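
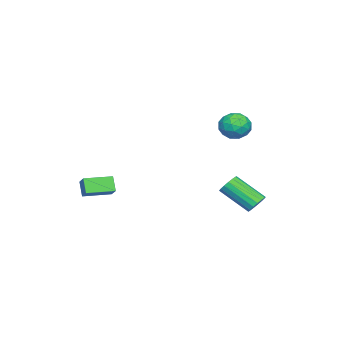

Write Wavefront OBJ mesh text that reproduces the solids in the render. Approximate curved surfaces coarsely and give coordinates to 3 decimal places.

v -4.007 3.155 0.887
v -3.109 3.25 1.314
v -3.611 1.67 0.386
v -2.713 1.765 0.813
v -3.531 1.691 1.382
v -3.775 2.609 1.691
v -2.945 2.311 0.009
v -3.189 3.229 0.318
v -2.452 2.729 0.771
v -2.814 2.346 1.619
v -3.906 2.574 0.081
v -4.268 2.191 0.929
v -3.593 3.333 1.145
v -3.127 1.587 0.555
v -3.608 1.544 0.89
v -3.08 1.6 1.14
v -3.984 2.956 1.367
v -3.456 3.012 1.617
v -3.704 2.096 1.657
v -3.264 1.908 0.083
v -2.736 1.964 0.333
v -3.64 3.32 0.56
v -3.112 3.376 0.81
v -3.016 2.824 0.043
v -2.679 3.082 1.076
v -2.446 2.21 0.781
v -2.582 2.53 0.309
v -2.726 3.07 0.491
v -2.892 2.857 1.575
v -2.659 1.985 1.28
v -3.14 1.941 1.615
v -3.283 2.48 1.797
v -2.506 2.551 1.256
v -4.061 2.935 0.42
v -3.828 2.063 0.125
v -3.437 2.44 -0.097
v -3.58 2.979 0.085
v -4.274 2.71 0.919
v -4.041 1.838 0.624
v -3.994 1.85 1.209
v -4.138 2.39 1.391
v -4.214 2.369 0.444
v 1.598 -2.859 -3.293
v 1.121 -3.216 -2.428
v 2.208 -2.356 -2.748
v 1.731 -2.713 -1.884
v 2.629 -4.147 -3.256
v 2.152 -4.504 -2.392
v 3.239 -3.644 -2.712
v 2.762 -4.001 -1.847
v -2.069 4.219 -4.437
v -1.5 4.446 -4.078
v -1.622 2.708 -2.784
v -2.191 2.481 -3.143
v -1.762 4.587 -3.913
v -1.884 2.849 -2.62
v -2.094 4.644 -3.868
v -2.216 2.906 -2.575
v -2.42 4.603 -3.954
v -2.542 2.865 -2.66
v -2.666 4.474 -4.15
v -2.788 2.736 -2.856
v -2.775 4.287 -4.412
v -2.897 2.549 -3.118
v -2.723 4.084 -4.679
v -2.845 2.346 -3.386
v -2.52 3.912 -4.891
v -2.642 2.174 -3.598
v -2.214 3.811 -4.999
v -2.336 2.073 -3.705
v -1.875 3.802 -4.978
v -1.997 2.064 -3.685
v -1.581 3.89 -4.833
v -1.703 2.152 -3.54
v -1.398 4.052 -4.597
v -1.52 2.314 -3.304
v -1.369 4.253 -4.325
v -1.491 2.515 -3.031
f 1 38 17
f 38 12 41
f 17 41 6
f 38 41 17
f 1 17 13
f 17 6 18
f 13 18 2
f 17 18 13
f 1 13 22
f 13 2 23
f 22 23 8
f 13 23 22
f 1 22 34
f 22 8 37
f 34 37 11
f 22 37 34
f 1 34 38
f 34 11 42
f 38 42 12
f 34 42 38
f 2 18 29
f 18 6 32
f 29 32 10
f 18 32 29
f 6 41 19
f 41 12 40
f 19 40 5
f 41 40 19
f 12 42 39
f 42 11 35
f 39 35 3
f 42 35 39
f 11 37 36
f 37 8 24
f 36 24 7
f 37 24 36
f 8 23 28
f 23 2 25
f 28 25 9
f 23 25 28
f 4 30 16
f 30 10 31
f 16 31 5
f 30 31 16
f 4 16 14
f 16 5 15
f 14 15 3
f 16 15 14
f 4 14 21
f 14 3 20
f 21 20 7
f 14 20 21
f 4 21 26
f 21 7 27
f 26 27 9
f 21 27 26
f 4 26 30
f 26 9 33
f 30 33 10
f 26 33 30
f 5 31 19
f 31 10 32
f 19 32 6
f 31 32 19
f 3 15 39
f 15 5 40
f 39 40 12
f 15 40 39
f 7 20 36
f 20 3 35
f 36 35 11
f 20 35 36
f 9 27 28
f 27 7 24
f 28 24 8
f 27 24 28
f 10 33 29
f 33 9 25
f 29 25 2
f 33 25 29
f 44 46 43
f 47 44 43
f 43 46 45
f 45 47 43
f 44 50 46
f 48 44 47
f 48 50 44
f 46 50 45
f 49 47 45
f 45 50 49
f 49 48 47
f 50 48 49
f 52 51 55
f 52 55 53
f 53 55 56
f 53 56 54
f 55 51 57
f 55 57 56
f 56 57 58
f 56 58 54
f 57 51 59
f 57 59 58
f 58 59 60
f 58 60 54
f 59 51 61
f 59 61 60
f 60 61 62
f 60 62 54
f 61 51 63
f 61 63 62
f 62 63 64
f 62 64 54
f 63 51 65
f 63 65 64
f 64 65 66
f 64 66 54
f 65 51 67
f 65 67 66
f 66 67 68
f 66 68 54
f 67 51 69
f 67 69 68
f 68 69 70
f 68 70 54
f 69 51 71
f 69 71 70
f 70 71 72
f 70 72 54
f 71 51 73
f 71 73 72
f 72 73 74
f 72 74 54
f 73 51 75
f 73 75 74
f 74 75 76
f 74 76 54
f 75 51 77
f 75 77 76
f 76 77 78
f 76 78 54
f 77 51 52
f 77 52 78
f 78 52 53
f 78 53 54



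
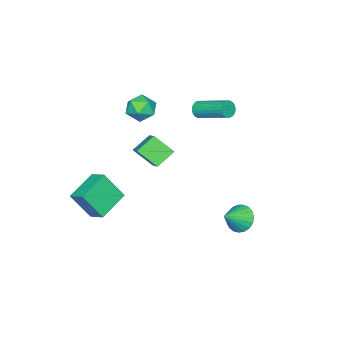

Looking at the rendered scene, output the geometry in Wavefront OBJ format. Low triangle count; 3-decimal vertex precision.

v -2.033 -3.18 -2.137
v -1.751 -4.353 -1.179
v -0.825 -1.952 -0.989
v -0.543 -3.124 -0.031
v -0.957 -3.536 -2.889
v -0.675 -4.708 -1.931
v 0.251 -2.307 -1.741
v 0.533 -3.48 -0.783
v -0.811 -3.514 1.389
v -0.291 -2.922 1.952
v -0.349 -4.738 2.248
v 0.171 -4.146 2.811
v -0.796 -4.112 2.835
v -1.081 -3.356 2.304
v 0.441 -4.304 1.896
v 0.156 -3.548 1.365
v 0.482 -3.411 2.265
v -0.282 -3.292 2.846
v -0.358 -4.368 1.354
v -1.122 -4.249 1.935
v 2.359 -3.825 -3.467
v 2.552 -2.818 -2.945
v 4.238 -3.845 -4.122
v 4.431 -2.838 -3.6
v 2.909 -4.762 -1.86
v 3.102 -3.755 -1.338
v 4.788 -4.782 -2.515
v 4.981 -3.775 -1.993
v 0.389 3.248 -3.453
v 0.921 3.55 -4.127
v 1.571 3.012 -2.627
v 0.849 3.868 -3.934
v 0.698 4.079 -3.658
v 0.494 4.145 -3.347
v 0.272 4.057 -3.054
v 0.07 3.828 -2.83
v -0.077 3.5 -2.713
v -0.143 3.127 -2.725
v -0.117 2.776 -2.862
v -0.004 2.506 -3.102
v 0.178 2.364 -3.402
v 0.396 2.375 -3.711
v 0.613 2.537 -3.975
v 0.791 2.822 -4.149
v 0.9 3.18 -4.203
v -1.88 -1.069 2.24
v -1.643 -1.277 2.715
v -1.604 0.68 3.555
v -1.84 0.889 3.08
v -1.463 -1.229 2.594
v -1.424 0.728 3.434
v -1.346 -1.156 2.42
v -1.307 0.801 3.259
v -1.31 -1.07 2.218
v -1.271 0.887 3.057
v -1.361 -0.984 2.019
v -1.322 0.973 2.859
v -1.491 -0.911 1.854
v -1.452 1.046 2.694
v -1.68 -0.861 1.748
v -1.641 1.096 2.588
v -1.899 -0.844 1.717
v -1.86 1.113 2.556
v -2.116 -0.86 1.765
v -2.077 1.097 2.605
v -2.296 -0.908 1.886
v -2.257 1.049 2.726
v -2.413 -0.981 2.061
v -2.374 0.976 2.9
v -2.449 -1.067 2.263
v -2.41 0.89 3.102
v -2.398 -1.153 2.461
v -2.359 0.804 3.301
v -2.268 -1.226 2.626
v -2.229 0.731 3.466
v -2.079 -1.276 2.732
v -2.04 0.681 3.572
v -1.86 -1.293 2.764
v -1.821 0.664 3.603
f 2 4 1
f 5 2 1
f 1 4 3
f 3 5 1
f 2 8 4
f 6 2 5
f 6 8 2
f 4 8 3
f 7 5 3
f 3 8 7
f 7 6 5
f 8 6 7
f 9 20 14
f 9 14 10
f 9 10 16
f 9 16 19
f 9 19 20
f 10 14 18
f 14 20 13
f 20 19 11
f 19 16 15
f 16 10 17
f 12 18 13
f 12 13 11
f 12 11 15
f 12 15 17
f 12 17 18
f 13 18 14
f 11 13 20
f 15 11 19
f 17 15 16
f 18 17 10
f 22 24 21
f 25 22 21
f 21 24 23
f 23 25 21
f 22 28 24
f 26 22 25
f 26 28 22
f 24 28 23
f 27 25 23
f 23 28 27
f 27 26 25
f 28 26 27
f 30 29 32
f 30 32 31
f 32 29 33
f 32 33 31
f 33 29 34
f 33 34 31
f 34 29 35
f 34 35 31
f 35 29 36
f 35 36 31
f 36 29 37
f 36 37 31
f 37 29 38
f 37 38 31
f 38 29 39
f 38 39 31
f 39 29 40
f 39 40 31
f 40 29 41
f 40 41 31
f 41 29 42
f 41 42 31
f 42 29 43
f 42 43 31
f 43 29 44
f 43 44 31
f 44 29 45
f 44 45 31
f 45 29 30
f 45 30 31
f 47 46 50
f 47 50 48
f 48 50 51
f 48 51 49
f 50 46 52
f 50 52 51
f 51 52 53
f 51 53 49
f 52 46 54
f 52 54 53
f 53 54 55
f 53 55 49
f 54 46 56
f 54 56 55
f 55 56 57
f 55 57 49
f 56 46 58
f 56 58 57
f 57 58 59
f 57 59 49
f 58 46 60
f 58 60 59
f 59 60 61
f 59 61 49
f 60 46 62
f 60 62 61
f 61 62 63
f 61 63 49
f 62 46 64
f 62 64 63
f 63 64 65
f 63 65 49
f 64 46 66
f 64 66 65
f 65 66 67
f 65 67 49
f 66 46 68
f 66 68 67
f 67 68 69
f 67 69 49
f 68 46 70
f 68 70 69
f 69 70 71
f 69 71 49
f 70 46 72
f 70 72 71
f 71 72 73
f 71 73 49
f 72 46 74
f 72 74 73
f 73 74 75
f 73 75 49
f 74 46 76
f 74 76 75
f 75 76 77
f 75 77 49
f 76 46 78
f 76 78 77
f 77 78 79
f 77 79 49
f 78 46 47
f 78 47 79
f 79 47 48
f 79 48 49



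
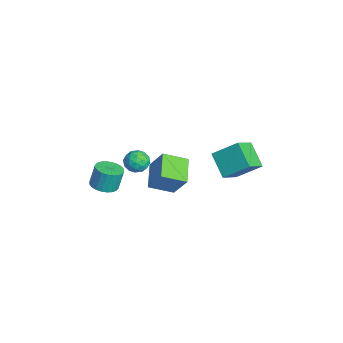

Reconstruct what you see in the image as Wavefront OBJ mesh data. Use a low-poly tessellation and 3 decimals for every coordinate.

v -0.849 -4.128 -0.246
v 0.067 -4.087 -0.181
v -0.054 -3.691 1.271
v -0.971 -3.732 1.206
v -0.011 -3.751 -0.279
v -0.132 -3.354 1.173
v -0.217 -3.472 -0.372
v -0.338 -3.076 1.08
v -0.519 -3.293 -0.446
v -0.641 -2.897 1.006
v -0.872 -3.241 -0.49
v -0.993 -2.845 0.962
v -1.221 -3.325 -0.496
v -1.342 -2.928 0.956
v -1.514 -3.53 -0.465
v -1.635 -3.134 0.987
v -1.705 -3.827 -0.4
v -1.826 -3.431 1.052
v -1.766 -4.169 -0.311
v -1.887 -3.773 1.141
v -1.688 -4.506 -0.213
v -1.809 -4.109 1.239
v -1.482 -4.784 -0.12
v -1.603 -4.388 1.332
v -1.179 -4.963 -0.046
v -1.301 -4.567 1.406
v -0.827 -5.015 -0.002
v -0.948 -4.619 1.45
v -0.478 -4.932 0.004
v -0.599 -4.535 1.456
v -0.185 -4.726 -0.027
v -0.306 -4.33 1.425
v 0.006 -4.429 -0.092
v -0.115 -4.033 1.36
v -0.032 3.267 2.18
v 0.506 4.755 3.387
v 1.447 3.627 1.077
v 1.985 5.115 2.284
v 0.895 2.205 3.076
v 1.433 3.693 4.283
v 2.374 2.565 1.973
v 2.912 4.053 3.18
v -1.394 -1.12 0.95
v -0.871 -1.789 0.707
v -2.409 -2.051 1.333
v -1.886 -2.72 1.09
v -1.68 -2.234 1.798
v -1.053 -1.659 1.562
v -2.227 -2.181 0.478
v -1.6 -1.606 0.242
v -1.386 -2.445 0.415
v -1.049 -2.478 1.231
v -2.231 -1.362 0.809
v -1.894 -1.395 1.625
v -1.044 -1.373 0.795
v -2.236 -2.467 1.245
v -2.116 -2.182 1.661
v -1.808 -2.575 1.518
v -1.151 -1.296 1.297
v -0.843 -1.69 1.155
v -1.319 -1.951 1.796
v -2.437 -2.15 0.885
v -2.129 -2.544 0.743
v -1.472 -1.265 0.522
v -1.164 -1.658 0.379
v -1.961 -1.889 0.244
v -1.039 -2.152 0.481
v -1.635 -2.699 0.706
v -1.836 -2.382 0.346
v -1.467 -2.044 0.207
v -0.841 -2.171 0.96
v -1.437 -2.718 1.185
v -1.316 -2.433 1.601
v -0.948 -2.095 1.462
v -1.143 -2.557 0.789
v -1.843 -1.122 0.855
v -2.439 -1.669 1.08
v -2.332 -1.745 0.578
v -1.964 -1.407 0.439
v -1.645 -1.141 1.334
v -2.241 -1.688 1.559
v -1.813 -1.796 1.833
v -1.444 -1.458 1.694
v -2.137 -1.283 1.251
v 2.991 -2.118 2.414
v 1.354 -1.683 3.106
v 3.113 -0.585 1.738
v 1.476 -0.15 2.43
v 3.824 -1.49 3.99
v 2.187 -1.055 4.682
v 3.946 0.043 3.314
v 2.309 0.478 4.006
f 2 1 5
f 2 5 3
f 3 5 6
f 3 6 4
f 5 1 7
f 5 7 6
f 6 7 8
f 6 8 4
f 7 1 9
f 7 9 8
f 8 9 10
f 8 10 4
f 9 1 11
f 9 11 10
f 10 11 12
f 10 12 4
f 11 1 13
f 11 13 12
f 12 13 14
f 12 14 4
f 13 1 15
f 13 15 14
f 14 15 16
f 14 16 4
f 15 1 17
f 15 17 16
f 16 17 18
f 16 18 4
f 17 1 19
f 17 19 18
f 18 19 20
f 18 20 4
f 19 1 21
f 19 21 20
f 20 21 22
f 20 22 4
f 21 1 23
f 21 23 22
f 22 23 24
f 22 24 4
f 23 1 25
f 23 25 24
f 24 25 26
f 24 26 4
f 25 1 27
f 25 27 26
f 26 27 28
f 26 28 4
f 27 1 29
f 27 29 28
f 28 29 30
f 28 30 4
f 29 1 31
f 29 31 30
f 30 31 32
f 30 32 4
f 31 1 33
f 31 33 32
f 32 33 34
f 32 34 4
f 33 1 2
f 33 2 34
f 34 2 3
f 34 3 4
f 36 38 35
f 39 36 35
f 35 38 37
f 37 39 35
f 36 42 38
f 40 36 39
f 40 42 36
f 38 42 37
f 41 39 37
f 37 42 41
f 41 40 39
f 42 40 41
f 43 80 59
f 80 54 83
f 59 83 48
f 80 83 59
f 43 59 55
f 59 48 60
f 55 60 44
f 59 60 55
f 43 55 64
f 55 44 65
f 64 65 50
f 55 65 64
f 43 64 76
f 64 50 79
f 76 79 53
f 64 79 76
f 43 76 80
f 76 53 84
f 80 84 54
f 76 84 80
f 44 60 71
f 60 48 74
f 71 74 52
f 60 74 71
f 48 83 61
f 83 54 82
f 61 82 47
f 83 82 61
f 54 84 81
f 84 53 77
f 81 77 45
f 84 77 81
f 53 79 78
f 79 50 66
f 78 66 49
f 79 66 78
f 50 65 70
f 65 44 67
f 70 67 51
f 65 67 70
f 46 72 58
f 72 52 73
f 58 73 47
f 72 73 58
f 46 58 56
f 58 47 57
f 56 57 45
f 58 57 56
f 46 56 63
f 56 45 62
f 63 62 49
f 56 62 63
f 46 63 68
f 63 49 69
f 68 69 51
f 63 69 68
f 46 68 72
f 68 51 75
f 72 75 52
f 68 75 72
f 47 73 61
f 73 52 74
f 61 74 48
f 73 74 61
f 45 57 81
f 57 47 82
f 81 82 54
f 57 82 81
f 49 62 78
f 62 45 77
f 78 77 53
f 62 77 78
f 51 69 70
f 69 49 66
f 70 66 50
f 69 66 70
f 52 75 71
f 75 51 67
f 71 67 44
f 75 67 71
f 86 88 85
f 89 86 85
f 85 88 87
f 87 89 85
f 86 92 88
f 90 86 89
f 90 92 86
f 88 92 87
f 91 89 87
f 87 92 91
f 91 90 89
f 92 90 91



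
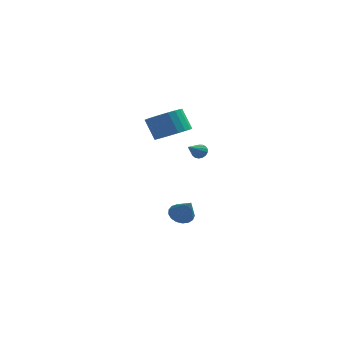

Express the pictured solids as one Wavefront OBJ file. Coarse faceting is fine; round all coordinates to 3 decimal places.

v -1.587 -0.509 -4.367
v -0.894 -0.216 -4.573
v -0.833 -1.411 -3.113
v -1.023 0.028 -4.321
v -1.281 0.148 -4.079
v -1.609 0.118 -3.904
v -1.932 -0.055 -3.834
v -2.176 -0.333 -3.887
v -2.285 -0.651 -4.05
v -2.235 -0.936 -4.285
v -2.036 -1.123 -4.54
v -1.734 -1.17 -4.755
v -1.399 -1.065 -4.881
v -1.106 -0.833 -4.889
v -0.924 -0.526 -4.778
v -0.523 -0.672 0.561
v -0.071 -0.698 0.795
v -0.937 -1.788 1.239
v -0.205 -0.558 0.943
v -0.413 -0.444 1.003
v -0.645 -0.382 0.962
v -0.85 -0.387 0.829
v -0.979 -0.458 0.634
v -1.004 -0.577 0.423
v -0.919 -0.718 0.243
v -0.743 -0.849 0.136
v -0.516 -0.939 0.126
v -0.291 -0.968 0.216
v -0.119 -0.929 0.385
v -0.039 -0.832 0.594
v -1.525 -2.765 2.475
v -0.568 -2.918 2.974
v -1.197 -2.587 4.283
v -2.155 -2.435 3.785
v -0.551 -2.477 2.871
v -1.181 -2.146 4.18
v -0.703 -2.085 2.699
v -1.332 -1.755 4.009
v -0.997 -1.812 2.489
v -1.626 -1.482 3.798
v -1.382 -1.703 2.276
v -2.012 -1.373 3.586
v -1.792 -1.778 2.098
v -2.422 -1.448 3.408
v -2.156 -2.023 1.985
v -2.785 -1.693 3.295
v -2.411 -2.397 1.957
v -3.04 -2.067 3.266
v -2.512 -2.835 2.018
v -3.142 -2.504 3.328
v -2.443 -3.26 2.159
v -3.073 -2.93 3.468
v -2.216 -3.6 2.354
v -2.845 -3.27 3.663
v -1.869 -3.795 2.57
v -2.498 -3.465 3.88
v -1.462 -3.813 2.77
v -2.091 -3.482 4.079
v -1.067 -3.649 2.919
v -1.696 -3.319 4.228
v -0.75 -3.332 2.991
v -1.38 -3.002 4.3
f 2 1 4
f 2 4 3
f 4 1 5
f 4 5 3
f 5 1 6
f 5 6 3
f 6 1 7
f 6 7 3
f 7 1 8
f 7 8 3
f 8 1 9
f 8 9 3
f 9 1 10
f 9 10 3
f 10 1 11
f 10 11 3
f 11 1 12
f 11 12 3
f 12 1 13
f 12 13 3
f 13 1 14
f 13 14 3
f 14 1 15
f 14 15 3
f 15 1 2
f 15 2 3
f 17 16 19
f 17 19 18
f 19 16 20
f 19 20 18
f 20 16 21
f 20 21 18
f 21 16 22
f 21 22 18
f 22 16 23
f 22 23 18
f 23 16 24
f 23 24 18
f 24 16 25
f 24 25 18
f 25 16 26
f 25 26 18
f 26 16 27
f 26 27 18
f 27 16 28
f 27 28 18
f 28 16 29
f 28 29 18
f 29 16 30
f 29 30 18
f 30 16 17
f 30 17 18
f 32 31 35
f 32 35 33
f 33 35 36
f 33 36 34
f 35 31 37
f 35 37 36
f 36 37 38
f 36 38 34
f 37 31 39
f 37 39 38
f 38 39 40
f 38 40 34
f 39 31 41
f 39 41 40
f 40 41 42
f 40 42 34
f 41 31 43
f 41 43 42
f 42 43 44
f 42 44 34
f 43 31 45
f 43 45 44
f 44 45 46
f 44 46 34
f 45 31 47
f 45 47 46
f 46 47 48
f 46 48 34
f 47 31 49
f 47 49 48
f 48 49 50
f 48 50 34
f 49 31 51
f 49 51 50
f 50 51 52
f 50 52 34
f 51 31 53
f 51 53 52
f 52 53 54
f 52 54 34
f 53 31 55
f 53 55 54
f 54 55 56
f 54 56 34
f 55 31 57
f 55 57 56
f 56 57 58
f 56 58 34
f 57 31 59
f 57 59 58
f 58 59 60
f 58 60 34
f 59 31 61
f 59 61 60
f 60 61 62
f 60 62 34
f 61 31 32
f 61 32 62
f 62 32 33
f 62 33 34



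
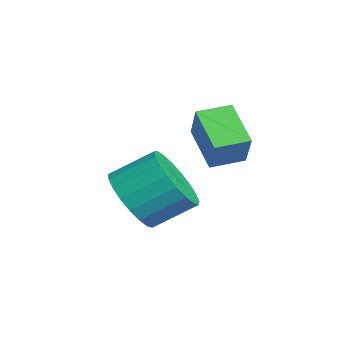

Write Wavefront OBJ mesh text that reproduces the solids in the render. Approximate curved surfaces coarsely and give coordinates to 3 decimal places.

v -3.159 0.875 -1.229
v -2.397 0.87 -0.2
v -3.321 1.874 -1.103
v -2.559 1.869 -0.075
v -2.001 1.171 -2.085
v -1.239 1.166 -1.057
v -2.163 2.17 -1.96
v -1.401 2.165 -0.931
v -2.974 -0.77 -3.596
v -2.458 -0.271 -4.416
v -2.35 0.95 -3.604
v -2.866 0.45 -2.784
v -2.891 -0.173 -4.504
v -2.783 1.047 -3.692
v -3.339 -0.179 -4.436
v -3.231 1.041 -3.624
v -3.724 -0.287 -4.222
v -3.616 0.933 -3.41
v -3.979 -0.479 -3.9
v -3.871 0.742 -3.088
v -4.061 -0.721 -3.526
v -3.953 0.5 -2.714
v -3.954 -0.971 -3.163
v -3.846 0.249 -2.351
v -3.678 -1.187 -2.876
v -3.57 0.033 -2.064
v -3.28 -1.331 -2.713
v -3.172 -0.11 -1.901
v -2.83 -1.378 -2.703
v -2.721 -0.157 -1.89
v -2.404 -1.319 -2.847
v -2.296 -0.099 -2.035
v -2.077 -1.166 -3.121
v -1.969 0.054 -2.308
v -1.905 -0.944 -3.477
v -1.797 0.276 -2.664
v -1.918 -0.693 -3.853
v -1.81 0.528 -3.041
v -2.113 -0.454 -4.185
v -2.005 0.766 -3.373
f 2 4 1
f 5 2 1
f 1 4 3
f 3 5 1
f 2 8 4
f 6 2 5
f 6 8 2
f 4 8 3
f 7 5 3
f 3 8 7
f 7 6 5
f 8 6 7
f 10 9 13
f 10 13 11
f 11 13 14
f 11 14 12
f 13 9 15
f 13 15 14
f 14 15 16
f 14 16 12
f 15 9 17
f 15 17 16
f 16 17 18
f 16 18 12
f 17 9 19
f 17 19 18
f 18 19 20
f 18 20 12
f 19 9 21
f 19 21 20
f 20 21 22
f 20 22 12
f 21 9 23
f 21 23 22
f 22 23 24
f 22 24 12
f 23 9 25
f 23 25 24
f 24 25 26
f 24 26 12
f 25 9 27
f 25 27 26
f 26 27 28
f 26 28 12
f 27 9 29
f 27 29 28
f 28 29 30
f 28 30 12
f 29 9 31
f 29 31 30
f 30 31 32
f 30 32 12
f 31 9 33
f 31 33 32
f 32 33 34
f 32 34 12
f 33 9 35
f 33 35 34
f 34 35 36
f 34 36 12
f 35 9 37
f 35 37 36
f 36 37 38
f 36 38 12
f 37 9 39
f 37 39 38
f 38 39 40
f 38 40 12
f 39 9 10
f 39 10 40
f 40 10 11
f 40 11 12



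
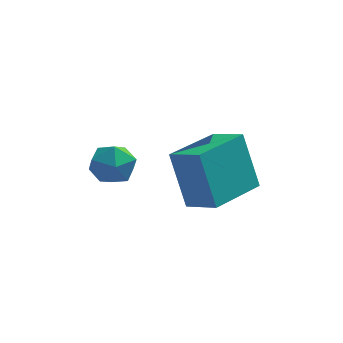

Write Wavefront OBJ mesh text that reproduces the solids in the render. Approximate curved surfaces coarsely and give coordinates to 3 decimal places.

v 0.294 1.224 -0.161
v -0.259 1.832 1.782
v 1.58 2.902 -0.32
v 1.028 3.51 1.624
v 1.232 0.55 0.316
v 0.68 1.158 2.26
v 2.519 2.228 0.158
v 1.966 2.836 2.101
v -2.034 1.296 1.769
v -1.553 1.256 2.445
v -2.207 -0.036 1.815
v -1.726 -0.076 2.491
v -2.474 0.282 2.534
v -2.367 1.105 2.506
v -1.393 0.115 1.754
v -1.286 0.938 1.726
v -1.156 0.527 2.435
v -1.825 0.63 2.918
v -1.935 0.59 1.342
v -2.604 0.693 1.825
f 2 4 1
f 5 2 1
f 1 4 3
f 3 5 1
f 2 8 4
f 6 2 5
f 6 8 2
f 4 8 3
f 7 5 3
f 3 8 7
f 7 6 5
f 8 6 7
f 9 20 14
f 9 14 10
f 9 10 16
f 9 16 19
f 9 19 20
f 10 14 18
f 14 20 13
f 20 19 11
f 19 16 15
f 16 10 17
f 12 18 13
f 12 13 11
f 12 11 15
f 12 15 17
f 12 17 18
f 13 18 14
f 11 13 20
f 15 11 19
f 17 15 16
f 18 17 10



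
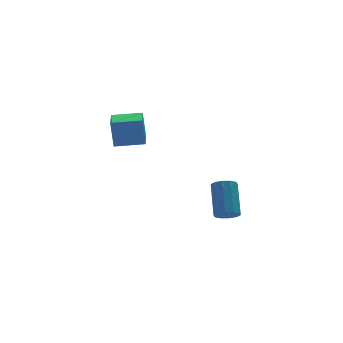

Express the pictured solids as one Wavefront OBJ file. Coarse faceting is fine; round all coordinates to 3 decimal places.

v 1.242 -3.802 -2.127
v 1.711 -3.679 -2.386
v 2.048 -2.534 -1.232
v 1.578 -2.658 -0.973
v 1.466 -3.48 -2.512
v 1.802 -2.335 -1.358
v 1.135 -3.404 -2.491
v 1.472 -2.259 -1.337
v 0.845 -3.48 -2.331
v 1.182 -2.335 -1.177
v 0.707 -3.68 -2.093
v 1.043 -2.535 -0.939
v 0.772 -3.926 -1.868
v 1.109 -2.781 -0.714
v 1.018 -4.125 -1.742
v 1.354 -2.98 -0.588
v 1.348 -4.201 -1.763
v 1.685 -3.056 -0.609
v 1.638 -4.125 -1.923
v 1.975 -2.98 -0.769
v 1.777 -3.925 -2.161
v 2.113 -2.78 -1.007
v -3.591 -4.055 2.753
v -3.673 -3.919 3.972
v -3.205 -3.039 2.665
v -3.287 -2.903 3.884
v -2.453 -4.477 2.876
v -2.535 -4.341 4.095
v -2.067 -3.461 2.788
v -2.149 -3.325 4.007
f 2 1 5
f 2 5 3
f 3 5 6
f 3 6 4
f 5 1 7
f 5 7 6
f 6 7 8
f 6 8 4
f 7 1 9
f 7 9 8
f 8 9 10
f 8 10 4
f 9 1 11
f 9 11 10
f 10 11 12
f 10 12 4
f 11 1 13
f 11 13 12
f 12 13 14
f 12 14 4
f 13 1 15
f 13 15 14
f 14 15 16
f 14 16 4
f 15 1 17
f 15 17 16
f 16 17 18
f 16 18 4
f 17 1 19
f 17 19 18
f 18 19 20
f 18 20 4
f 19 1 21
f 19 21 20
f 20 21 22
f 20 22 4
f 21 1 2
f 21 2 22
f 22 2 3
f 22 3 4
f 24 26 23
f 27 24 23
f 23 26 25
f 25 27 23
f 24 30 26
f 28 24 27
f 28 30 24
f 26 30 25
f 29 27 25
f 25 30 29
f 29 28 27
f 30 28 29



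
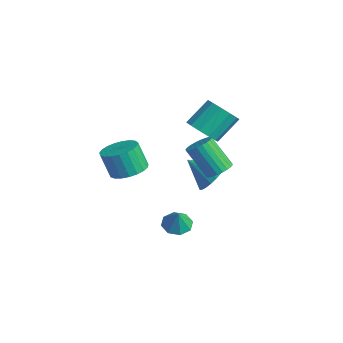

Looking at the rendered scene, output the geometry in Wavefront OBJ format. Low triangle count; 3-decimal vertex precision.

v 4.115 -0.503 0.601
v 4.732 -0.377 0.99
v 3.881 -1.091 2.568
v 3.265 -1.217 2.179
v 4.591 -0.128 1.027
v 3.74 -0.842 2.605
v 4.377 0.064 0.998
v 3.526 -0.65 2.577
v 4.123 0.17 0.909
v 3.273 -0.544 2.488
v 3.869 0.173 0.774
v 3.018 -0.541 2.352
v 3.652 0.073 0.611
v 2.801 -0.641 2.19
v 3.505 -0.114 0.448
v 2.654 -0.828 2.026
v 3.451 -0.36 0.307
v 2.6 -1.074 1.886
v 3.499 -0.629 0.212
v 2.648 -1.343 1.79
v 3.64 -0.878 0.175
v 2.789 -1.592 1.753
v 3.854 -1.07 0.203
v 3.003 -1.784 1.782
v 4.107 -1.176 0.292
v 3.257 -1.89 1.871
v 4.362 -1.179 0.428
v 3.511 -1.893 2.006
v 4.579 -1.079 0.59
v 3.728 -1.793 2.169
v 4.726 -0.892 0.754
v 3.875 -1.606 2.332
v 4.78 -0.646 0.894
v 3.929 -1.36 2.473
v 2.088 -0.51 2.219
v 2.765 -0.961 2.765
v 2.609 0.259 3.967
v 1.932 0.71 3.421
v 3.038 -0.607 2.441
v 2.881 0.613 3.643
v 3.009 -0.222 2.046
v 2.852 0.998 3.249
v 2.688 0.072 1.706
v 2.531 1.292 2.909
v 2.176 0.181 1.529
v 2.02 1.401 2.732
v 1.637 0.071 1.571
v 1.48 1.29 2.774
v 1.241 -0.224 1.819
v 1.084 0.996 3.021
v 1.114 -0.61 2.193
v 0.957 0.61 3.396
v 1.296 -0.963 2.576
v 1.14 0.256 3.778
v 1.73 -1.173 2.845
v 1.574 0.047 4.048
v 2.278 -1.172 2.916
v 2.121 0.047 4.118
v 0.685 -3.779 -0.503
v 1.41 -4.483 -0.503
v 1.04 -4.864 0.943
v 0.315 -4.161 0.943
v 1.616 -4.145 -0.361
v 1.246 -4.526 1.084
v 1.66 -3.744 -0.244
v 1.291 -4.125 1.202
v 1.537 -3.349 -0.172
v 1.167 -3.731 1.274
v 1.265 -3.029 -0.156
v 0.896 -3.41 1.289
v 0.894 -2.838 -0.201
v 0.524 -3.22 1.244
v 0.486 -2.811 -0.298
v 0.117 -3.192 1.147
v 0.113 -2.95 -0.43
v -0.257 -3.331 1.015
v -0.162 -3.233 -0.575
v -0.531 -3.614 0.87
v -0.29 -3.611 -0.707
v -0.659 -3.992 0.738
v -0.249 -4.017 -0.804
v -0.619 -4.398 0.641
v -0.047 -4.383 -0.849
v -0.417 -4.764 0.596
v 0.281 -4.644 -0.834
v -0.088 -5.025 0.612
v 0.68 -4.756 -0.762
v 0.31 -5.137 0.684
v 1.079 -4.699 -0.644
v 0.709 -5.08 0.801
v 2.62 -2.067 -3.699
v 3.237 -1.613 -3.93
v 3.14 -2.233 -2.641
v 2.794 -1.287 -3.661
v 2.25 -1.417 -3.414
v 1.922 -1.928 -3.333
v 2.003 -2.52 -3.467
v 2.446 -2.846 -3.736
v 2.99 -2.716 -3.983
v 3.318 -2.205 -4.064
v 2.557 -0.098 -0.759
v 3.521 -0.369 -0.329
v 1.823 -1.162 0.219
v 3.403 -0.052 -0.072
v 3.155 0.259 0.08
v 2.817 0.515 0.104
v 2.439 0.678 -0.003
v 2.079 0.723 -0.224
v 1.791 0.642 -0.528
v 1.621 0.449 -0.866
v 1.593 0.173 -1.188
v 1.711 -0.145 -1.445
v 1.959 -0.456 -1.597
v 2.297 -0.712 -1.621
v 2.675 -0.875 -1.514
v 3.036 -0.919 -1.293
v 3.323 -0.839 -0.989
v 3.493 -0.646 -0.651
f 2 1 5
f 2 5 3
f 3 5 6
f 3 6 4
f 5 1 7
f 5 7 6
f 6 7 8
f 6 8 4
f 7 1 9
f 7 9 8
f 8 9 10
f 8 10 4
f 9 1 11
f 9 11 10
f 10 11 12
f 10 12 4
f 11 1 13
f 11 13 12
f 12 13 14
f 12 14 4
f 13 1 15
f 13 15 14
f 14 15 16
f 14 16 4
f 15 1 17
f 15 17 16
f 16 17 18
f 16 18 4
f 17 1 19
f 17 19 18
f 18 19 20
f 18 20 4
f 19 1 21
f 19 21 20
f 20 21 22
f 20 22 4
f 21 1 23
f 21 23 22
f 22 23 24
f 22 24 4
f 23 1 25
f 23 25 24
f 24 25 26
f 24 26 4
f 25 1 27
f 25 27 26
f 26 27 28
f 26 28 4
f 27 1 29
f 27 29 28
f 28 29 30
f 28 30 4
f 29 1 31
f 29 31 30
f 30 31 32
f 30 32 4
f 31 1 33
f 31 33 32
f 32 33 34
f 32 34 4
f 33 1 2
f 33 2 34
f 34 2 3
f 34 3 4
f 36 35 39
f 36 39 37
f 37 39 40
f 37 40 38
f 39 35 41
f 39 41 40
f 40 41 42
f 40 42 38
f 41 35 43
f 41 43 42
f 42 43 44
f 42 44 38
f 43 35 45
f 43 45 44
f 44 45 46
f 44 46 38
f 45 35 47
f 45 47 46
f 46 47 48
f 46 48 38
f 47 35 49
f 47 49 48
f 48 49 50
f 48 50 38
f 49 35 51
f 49 51 50
f 50 51 52
f 50 52 38
f 51 35 53
f 51 53 52
f 52 53 54
f 52 54 38
f 53 35 55
f 53 55 54
f 54 55 56
f 54 56 38
f 55 35 57
f 55 57 56
f 56 57 58
f 56 58 38
f 57 35 36
f 57 36 58
f 58 36 37
f 58 37 38
f 60 59 63
f 60 63 61
f 61 63 64
f 61 64 62
f 63 59 65
f 63 65 64
f 64 65 66
f 64 66 62
f 65 59 67
f 65 67 66
f 66 67 68
f 66 68 62
f 67 59 69
f 67 69 68
f 68 69 70
f 68 70 62
f 69 59 71
f 69 71 70
f 70 71 72
f 70 72 62
f 71 59 73
f 71 73 72
f 72 73 74
f 72 74 62
f 73 59 75
f 73 75 74
f 74 75 76
f 74 76 62
f 75 59 77
f 75 77 76
f 76 77 78
f 76 78 62
f 77 59 79
f 77 79 78
f 78 79 80
f 78 80 62
f 79 59 81
f 79 81 80
f 80 81 82
f 80 82 62
f 81 59 83
f 81 83 82
f 82 83 84
f 82 84 62
f 83 59 85
f 83 85 84
f 84 85 86
f 84 86 62
f 85 59 87
f 85 87 86
f 86 87 88
f 86 88 62
f 87 59 89
f 87 89 88
f 88 89 90
f 88 90 62
f 89 59 60
f 89 60 90
f 90 60 61
f 90 61 62
f 92 91 94
f 92 94 93
f 94 91 95
f 94 95 93
f 95 91 96
f 95 96 93
f 96 91 97
f 96 97 93
f 97 91 98
f 97 98 93
f 98 91 99
f 98 99 93
f 99 91 100
f 99 100 93
f 100 91 92
f 100 92 93
f 102 101 104
f 102 104 103
f 104 101 105
f 104 105 103
f 105 101 106
f 105 106 103
f 106 101 107
f 106 107 103
f 107 101 108
f 107 108 103
f 108 101 109
f 108 109 103
f 109 101 110
f 109 110 103
f 110 101 111
f 110 111 103
f 111 101 112
f 111 112 103
f 112 101 113
f 112 113 103
f 113 101 114
f 113 114 103
f 114 101 115
f 114 115 103
f 115 101 116
f 115 116 103
f 116 101 117
f 116 117 103
f 117 101 118
f 117 118 103
f 118 101 102
f 118 102 103



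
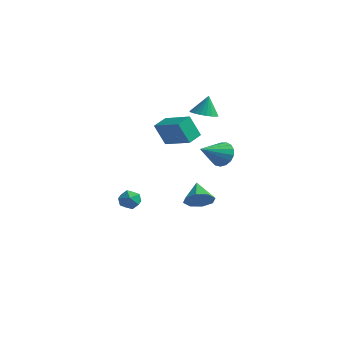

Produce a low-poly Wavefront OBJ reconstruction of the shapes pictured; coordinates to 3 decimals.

v -3.282 1.184 -3.348
v -2.733 1.115 -3.879
v -3.507 -0.035 -3.421
v -2.958 -0.104 -3.952
v -2.771 0.059 -3.226
v -2.632 0.812 -3.181
v -3.608 0.268 -4.119
v -3.469 1.021 -4.074
v -2.934 0.548 -4.356
v -2.417 0.419 -3.804
v -3.823 0.661 -3.496
v -3.306 0.532 -2.944
v 4.285 -3.591 -0.018
v 5.001 -3.153 0.17
v 3.555 -2.729 0.758
v 4.7 -2.924 -0.368
v 4.155 -3.085 -0.701
v 3.687 -3.543 -0.634
v 3.569 -4.029 -0.205
v 3.871 -4.258 0.333
v 4.415 -4.096 0.666
v 4.883 -3.638 0.598
v 1.364 3.193 0.101
v 1.925 2.74 -0.421
v 0.916 1.627 0.979
v 2.166 2.857 -0.089
v 2.223 3.051 0.286
v 2.083 3.277 0.618
v 1.778 3.485 0.832
v 1.379 3.625 0.879
v 0.976 3.666 0.747
v 0.662 3.599 0.467
v 0.508 3.439 0.104
v 0.551 3.222 -0.261
v 0.78 2.999 -0.542
v 1.143 2.82 -0.676
v 1.556 2.727 -0.632
v 0.914 -1.779 2.611
v 0.392 -2.069 3.954
v 0.973 -0.798 2.846
v 0.451 -1.088 4.189
v 2.649 -2.032 3.231
v 2.127 -2.322 4.574
v 2.708 -1.051 3.466
v 2.186 -1.341 4.809
v 0.302 2.939 3.122
v 0.858 3.518 2.912
v 0.358 3.341 4.378
v 0.56 3.687 2.871
v 0.217 3.726 2.873
v -0.111 3.629 2.919
v -0.368 3.413 2.999
v -0.508 3.115 3.101
v -0.509 2.786 3.207
v -0.369 2.484 3.297
v -0.113 2.26 3.358
v 0.214 2.154 3.378
v 0.557 2.183 3.353
v 0.856 2.343 3.289
v 1.059 2.606 3.195
v 1.132 2.927 3.089
v 1.061 3.249 2.989
f 1 12 6
f 1 6 2
f 1 2 8
f 1 8 11
f 1 11 12
f 2 6 10
f 6 12 5
f 12 11 3
f 11 8 7
f 8 2 9
f 4 10 5
f 4 5 3
f 4 3 7
f 4 7 9
f 4 9 10
f 5 10 6
f 3 5 12
f 7 3 11
f 9 7 8
f 10 9 2
f 14 13 16
f 14 16 15
f 16 13 17
f 16 17 15
f 17 13 18
f 17 18 15
f 18 13 19
f 18 19 15
f 19 13 20
f 19 20 15
f 20 13 21
f 20 21 15
f 21 13 22
f 21 22 15
f 22 13 14
f 22 14 15
f 24 23 26
f 24 26 25
f 26 23 27
f 26 27 25
f 27 23 28
f 27 28 25
f 28 23 29
f 28 29 25
f 29 23 30
f 29 30 25
f 30 23 31
f 30 31 25
f 31 23 32
f 31 32 25
f 32 23 33
f 32 33 25
f 33 23 34
f 33 34 25
f 34 23 35
f 34 35 25
f 35 23 36
f 35 36 25
f 36 23 37
f 36 37 25
f 37 23 24
f 37 24 25
f 39 41 38
f 42 39 38
f 38 41 40
f 40 42 38
f 39 45 41
f 43 39 42
f 43 45 39
f 41 45 40
f 44 42 40
f 40 45 44
f 44 43 42
f 45 43 44
f 47 46 49
f 47 49 48
f 49 46 50
f 49 50 48
f 50 46 51
f 50 51 48
f 51 46 52
f 51 52 48
f 52 46 53
f 52 53 48
f 53 46 54
f 53 54 48
f 54 46 55
f 54 55 48
f 55 46 56
f 55 56 48
f 56 46 57
f 56 57 48
f 57 46 58
f 57 58 48
f 58 46 59
f 58 59 48
f 59 46 60
f 59 60 48
f 60 46 61
f 60 61 48
f 61 46 62
f 61 62 48
f 62 46 47
f 62 47 48



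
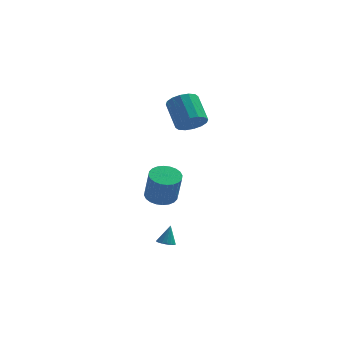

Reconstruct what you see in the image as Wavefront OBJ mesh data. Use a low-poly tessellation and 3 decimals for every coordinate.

v 0.843 -0.606 -2.077
v 1.318 -1.392 -2.355
v 1.593 -1.901 -0.44
v 1.117 -1.114 -0.163
v 1.597 -1.143 -2.329
v 1.872 -1.652 -0.414
v 1.761 -0.813 -2.264
v 2.036 -1.322 -0.35
v 1.785 -0.451 -2.172
v 2.06 -0.96 -0.257
v 1.666 -0.112 -2.064
v 1.941 -0.621 -0.15
v 1.421 0.151 -1.959
v 1.696 -0.358 -0.045
v 1.089 0.299 -1.872
v 1.363 -0.209 0.042
v 0.718 0.31 -1.816
v 0.993 -0.199 0.098
v 0.367 0.181 -1.8
v 0.642 -0.328 0.115
v 0.088 -0.068 -1.826
v 0.363 -0.577 0.089
v -0.076 -0.398 -1.89
v 0.199 -0.907 0.024
v -0.1 -0.76 -1.983
v 0.175 -1.269 -0.068
v 0.019 -1.099 -2.09
v 0.294 -1.608 -0.176
v 0.264 -1.362 -2.195
v 0.539 -1.871 -0.281
v 0.597 -1.511 -2.282
v 0.871 -2.019 -0.368
v 0.967 -1.521 -2.338
v 1.242 -2.03 -0.424
v 1.17 -3.047 -4.506
v 1.477 -2.637 -4.733
v 1.43 -2.613 -3.374
v 1.231 -2.532 -4.717
v 0.971 -2.544 -4.653
v 0.757 -2.672 -4.555
v 0.637 -2.886 -4.446
v 0.64 -3.136 -4.35
v 0.764 -3.366 -4.291
v 0.981 -3.523 -4.28
v 1.241 -3.571 -4.322
v 1.485 -3.499 -4.405
v 1.657 -3.323 -4.512
v 1.718 -3.084 -4.618
v 1.653 -2.836 -4.697
v 2.559 1.204 2.805
v 3.305 1.03 3.4
v 2.728 2.482 4.549
v 1.981 2.656 3.955
v 3.479 1.363 3.067
v 2.902 2.815 4.216
v 3.407 1.653 2.664
v 2.829 3.105 3.813
v 3.107 1.823 2.298
v 2.53 3.275 3.448
v 2.66 1.827 2.069
v 2.083 3.279 3.218
v 2.186 1.664 2.037
v 1.609 3.116 3.186
v 1.812 1.378 2.211
v 1.235 2.83 3.36
v 1.638 1.045 2.544
v 1.061 2.497 3.693
v 1.711 0.755 2.947
v 1.133 2.207 4.096
v 2.01 0.585 3.312
v 1.433 2.037 4.462
v 2.457 0.581 3.542
v 1.88 2.033 4.691
v 2.931 0.744 3.574
v 2.354 2.196 4.723
f 2 1 5
f 2 5 3
f 3 5 6
f 3 6 4
f 5 1 7
f 5 7 6
f 6 7 8
f 6 8 4
f 7 1 9
f 7 9 8
f 8 9 10
f 8 10 4
f 9 1 11
f 9 11 10
f 10 11 12
f 10 12 4
f 11 1 13
f 11 13 12
f 12 13 14
f 12 14 4
f 13 1 15
f 13 15 14
f 14 15 16
f 14 16 4
f 15 1 17
f 15 17 16
f 16 17 18
f 16 18 4
f 17 1 19
f 17 19 18
f 18 19 20
f 18 20 4
f 19 1 21
f 19 21 20
f 20 21 22
f 20 22 4
f 21 1 23
f 21 23 22
f 22 23 24
f 22 24 4
f 23 1 25
f 23 25 24
f 24 25 26
f 24 26 4
f 25 1 27
f 25 27 26
f 26 27 28
f 26 28 4
f 27 1 29
f 27 29 28
f 28 29 30
f 28 30 4
f 29 1 31
f 29 31 30
f 30 31 32
f 30 32 4
f 31 1 33
f 31 33 32
f 32 33 34
f 32 34 4
f 33 1 2
f 33 2 34
f 34 2 3
f 34 3 4
f 36 35 38
f 36 38 37
f 38 35 39
f 38 39 37
f 39 35 40
f 39 40 37
f 40 35 41
f 40 41 37
f 41 35 42
f 41 42 37
f 42 35 43
f 42 43 37
f 43 35 44
f 43 44 37
f 44 35 45
f 44 45 37
f 45 35 46
f 45 46 37
f 46 35 47
f 46 47 37
f 47 35 48
f 47 48 37
f 48 35 49
f 48 49 37
f 49 35 36
f 49 36 37
f 51 50 54
f 51 54 52
f 52 54 55
f 52 55 53
f 54 50 56
f 54 56 55
f 55 56 57
f 55 57 53
f 56 50 58
f 56 58 57
f 57 58 59
f 57 59 53
f 58 50 60
f 58 60 59
f 59 60 61
f 59 61 53
f 60 50 62
f 60 62 61
f 61 62 63
f 61 63 53
f 62 50 64
f 62 64 63
f 63 64 65
f 63 65 53
f 64 50 66
f 64 66 65
f 65 66 67
f 65 67 53
f 66 50 68
f 66 68 67
f 67 68 69
f 67 69 53
f 68 50 70
f 68 70 69
f 69 70 71
f 69 71 53
f 70 50 72
f 70 72 71
f 71 72 73
f 71 73 53
f 72 50 74
f 72 74 73
f 73 74 75
f 73 75 53
f 74 50 51
f 74 51 75
f 75 51 52
f 75 52 53



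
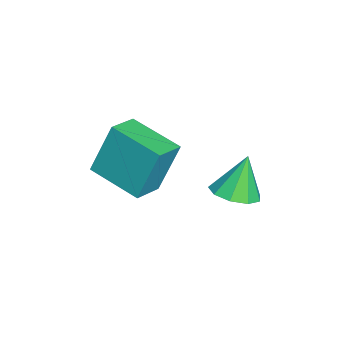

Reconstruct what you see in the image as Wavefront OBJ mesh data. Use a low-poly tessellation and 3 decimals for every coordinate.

v 3.255 -1.873 -2.501
v 3.007 -1.189 -0.563
v 2.225 -1.345 -2.819
v 1.977 -0.661 -0.882
v 4.243 -0.219 -2.958
v 3.995 0.465 -1.021
v 3.213 0.309 -3.277
v 2.965 0.993 -1.339
v 1.916 2.644 -4.316
v 2.482 2.021 -3.998
v 1.464 3.016 -2.784
v 2.77 2.563 -4.044
v 2.659 3.143 -4.218
v 2.2 3.49 -4.437
v 1.608 3.441 -4.6
v 1.16 3.02 -4.63
v 1.066 2.423 -4.513
v 1.37 1.929 -4.304
v 1.929 1.771 -4.101
f 2 4 1
f 5 2 1
f 1 4 3
f 3 5 1
f 2 8 4
f 6 2 5
f 6 8 2
f 4 8 3
f 7 5 3
f 3 8 7
f 7 6 5
f 8 6 7
f 10 9 12
f 10 12 11
f 12 9 13
f 12 13 11
f 13 9 14
f 13 14 11
f 14 9 15
f 14 15 11
f 15 9 16
f 15 16 11
f 16 9 17
f 16 17 11
f 17 9 18
f 17 18 11
f 18 9 19
f 18 19 11
f 19 9 10
f 19 10 11



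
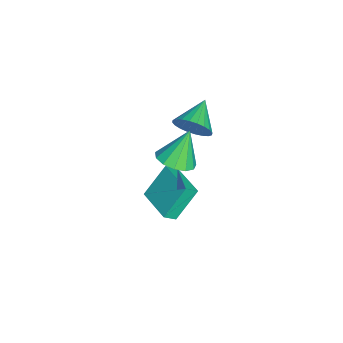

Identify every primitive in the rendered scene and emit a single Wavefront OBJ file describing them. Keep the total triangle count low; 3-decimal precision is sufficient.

v 1.865 -2.839 2.127
v 2.871 -2.819 2.459
v 1.255 -2.201 3.933
v 2.758 -2.278 2.231
v 2.362 -1.916 1.969
v 1.808 -1.847 1.758
v 1.272 -2.092 1.663
v 0.924 -2.575 1.716
v 0.875 -3.141 1.9
v 1.14 -3.611 2.155
v 1.635 -3.836 2.401
v 2.203 -3.745 2.561
v 2.664 -3.365 2.582
v -0.65 -2.234 2.129
v -0.152 -1.953 3.021
v -2.23 -1.726 2.851
v -0.137 -1.6 2.806
v -0.2 -1.344 2.488
v -0.332 -1.223 2.115
v -0.512 -1.256 1.744
v -0.713 -1.438 1.432
v -0.904 -1.741 1.226
v -1.057 -2.119 1.157
v -1.148 -2.514 1.236
v -1.163 -2.867 1.451
v -1.1 -3.124 1.77
v -0.968 -3.245 2.143
v -0.788 -3.212 2.514
v -0.587 -3.03 2.826
v -0.395 -2.727 3.032
v -0.243 -2.349 3.101
v -0.947 -4.084 -4.345
v -0.609 -4.67 -3.813
v -1.771 -3.053 -2.686
v -1.434 -3.638 -2.155
v 0.854 -2.902 -4.185
v 1.191 -3.487 -3.654
v 0.029 -1.87 -2.527
v 0.367 -2.456 -1.995
f 2 1 4
f 2 4 3
f 4 1 5
f 4 5 3
f 5 1 6
f 5 6 3
f 6 1 7
f 6 7 3
f 7 1 8
f 7 8 3
f 8 1 9
f 8 9 3
f 9 1 10
f 9 10 3
f 10 1 11
f 10 11 3
f 11 1 12
f 11 12 3
f 12 1 13
f 12 13 3
f 13 1 2
f 13 2 3
f 15 14 17
f 15 17 16
f 17 14 18
f 17 18 16
f 18 14 19
f 18 19 16
f 19 14 20
f 19 20 16
f 20 14 21
f 20 21 16
f 21 14 22
f 21 22 16
f 22 14 23
f 22 23 16
f 23 14 24
f 23 24 16
f 24 14 25
f 24 25 16
f 25 14 26
f 25 26 16
f 26 14 27
f 26 27 16
f 27 14 28
f 27 28 16
f 28 14 29
f 28 29 16
f 29 14 30
f 29 30 16
f 30 14 31
f 30 31 16
f 31 14 15
f 31 15 16
f 33 35 32
f 36 33 32
f 32 35 34
f 34 36 32
f 33 39 35
f 37 33 36
f 37 39 33
f 35 39 34
f 38 36 34
f 34 39 38
f 38 37 36
f 39 37 38



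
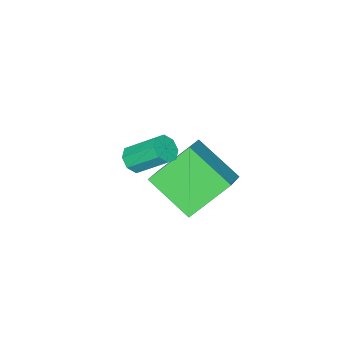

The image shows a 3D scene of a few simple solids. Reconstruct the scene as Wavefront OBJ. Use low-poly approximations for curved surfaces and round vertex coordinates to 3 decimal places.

v -1.958 -4.451 -1.83
v -3.322 -3.783 -0.453
v -2.249 -2.707 -2.964
v -3.614 -2.04 -1.587
v -0.806 -3.74 -1.033
v -2.171 -3.073 0.344
v -1.098 -1.997 -2.167
v -2.462 -1.329 -0.79
v 0.392 -3.093 1.36
v 0.85 -3.199 1.683
v 0.385 -2.153 2.683
v -0.072 -2.047 2.36
v 0.922 -2.885 1.389
v 0.458 -1.839 2.389
v 0.684 -2.693 1.078
v 0.22 -1.647 2.078
v 0.276 -2.735 0.932
v -0.189 -1.689 1.932
v -0.065 -2.987 1.037
v -0.53 -1.941 2.037
v -0.138 -3.301 1.331
v -0.602 -2.255 2.331
v 0.1 -3.493 1.642
v -0.364 -2.447 2.642
v 0.509 -3.451 1.788
v 0.044 -2.405 2.788
f 2 4 1
f 5 2 1
f 1 4 3
f 3 5 1
f 2 8 4
f 6 2 5
f 6 8 2
f 4 8 3
f 7 5 3
f 3 8 7
f 7 6 5
f 8 6 7
f 10 9 13
f 10 13 11
f 11 13 14
f 11 14 12
f 13 9 15
f 13 15 14
f 14 15 16
f 14 16 12
f 15 9 17
f 15 17 16
f 16 17 18
f 16 18 12
f 17 9 19
f 17 19 18
f 18 19 20
f 18 20 12
f 19 9 21
f 19 21 20
f 20 21 22
f 20 22 12
f 21 9 23
f 21 23 22
f 22 23 24
f 22 24 12
f 23 9 25
f 23 25 24
f 24 25 26
f 24 26 12
f 25 9 10
f 25 10 26
f 26 10 11
f 26 11 12



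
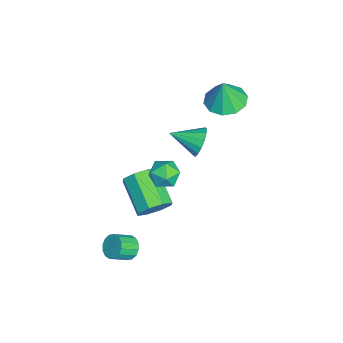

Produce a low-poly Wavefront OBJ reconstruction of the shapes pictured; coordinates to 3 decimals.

v 0.881 -0.75 0.327
v 1.677 -0.394 0.284
v 1.363 -1.906 -0.324
v 2.159 -1.55 -0.367
v 1.831 -1.792 0.404
v 1.533 -1.077 0.807
v 1.507 -1.223 -0.847
v 1.209 -0.508 -0.444
v 2.064 -0.686 -0.442
v 2.264 -1.038 0.331
v 0.776 -1.262 -0.371
v 0.976 -1.614 0.402
v -1.598 0.535 -0.795
v -1.198 0.225 -1.527
v -1.742 -0.995 -0.225
v -0.856 0.304 -1.229
v -0.713 0.445 -0.814
v -0.807 0.61 -0.395
v -1.113 0.755 -0.082
v -1.549 0.841 0.039
v -1.998 0.846 -0.063
v -2.34 0.767 -0.361
v -2.483 0.626 -0.776
v -2.389 0.461 -1.196
v -2.083 0.316 -1.508
v -1.647 0.229 -1.629
v 3.487 -2.802 -4.016
v 4.068 -2.45 -3.983
v 4.514 -3.246 -3.351
v 3.933 -3.598 -3.384
v 3.879 -2.339 -3.709
v 4.324 -3.135 -3.077
v 3.584 -2.351 -3.517
v 4.03 -3.147 -2.884
v 3.263 -2.484 -3.458
v 3.709 -3.28 -2.826
v 3.003 -2.702 -3.549
v 3.449 -3.498 -2.917
v 2.872 -2.948 -3.765
v 3.318 -3.743 -3.133
v 2.906 -3.154 -4.049
v 3.352 -3.95 -3.417
v 3.096 -3.265 -4.323
v 3.541 -4.061 -3.691
v 3.39 -3.253 -4.516
v 3.836 -4.049 -3.883
v 3.711 -3.12 -4.574
v 4.157 -3.916 -3.942
v 3.971 -2.902 -4.483
v 4.417 -3.698 -3.851
v 4.102 -2.657 -4.267
v 4.548 -3.452 -3.635
v -2.459 1.754 1.842
v -1.385 1.589 1.673
v -2.241 1.586 3.398
v -1.484 2.256 1.759
v -1.956 2.731 1.877
v -2.62 2.833 1.981
v -3.223 2.523 2.032
v -3.534 1.918 2.011
v -3.434 1.251 1.925
v -2.963 0.776 1.808
v -2.298 0.675 1.703
v -1.696 0.985 1.652
v 1.912 -1.604 -2.581
v 2.463 -1.862 -1.864
v 0.799 -2.634 -0.863
v 0.248 -2.376 -1.579
v 2.202 -1.196 -1.785
v 0.538 -1.968 -0.783
v 1.771 -0.77 -2.172
v 0.107 -1.541 -1.17
v 1.423 -0.832 -2.798
v -0.241 -1.603 -1.797
v 1.361 -1.346 -3.297
v -0.303 -2.118 -2.296
v 1.622 -2.012 -3.377
v -0.042 -2.784 -2.375
v 2.053 -2.439 -2.99
v 0.389 -3.21 -1.988
v 2.401 -2.377 -2.363
v 0.737 -3.148 -1.362
f 1 12 6
f 1 6 2
f 1 2 8
f 1 8 11
f 1 11 12
f 2 6 10
f 6 12 5
f 12 11 3
f 11 8 7
f 8 2 9
f 4 10 5
f 4 5 3
f 4 3 7
f 4 7 9
f 4 9 10
f 5 10 6
f 3 5 12
f 7 3 11
f 9 7 8
f 10 9 2
f 14 13 16
f 14 16 15
f 16 13 17
f 16 17 15
f 17 13 18
f 17 18 15
f 18 13 19
f 18 19 15
f 19 13 20
f 19 20 15
f 20 13 21
f 20 21 15
f 21 13 22
f 21 22 15
f 22 13 23
f 22 23 15
f 23 13 24
f 23 24 15
f 24 13 25
f 24 25 15
f 25 13 26
f 25 26 15
f 26 13 14
f 26 14 15
f 28 27 31
f 28 31 29
f 29 31 32
f 29 32 30
f 31 27 33
f 31 33 32
f 32 33 34
f 32 34 30
f 33 27 35
f 33 35 34
f 34 35 36
f 34 36 30
f 35 27 37
f 35 37 36
f 36 37 38
f 36 38 30
f 37 27 39
f 37 39 38
f 38 39 40
f 38 40 30
f 39 27 41
f 39 41 40
f 40 41 42
f 40 42 30
f 41 27 43
f 41 43 42
f 42 43 44
f 42 44 30
f 43 27 45
f 43 45 44
f 44 45 46
f 44 46 30
f 45 27 47
f 45 47 46
f 46 47 48
f 46 48 30
f 47 27 49
f 47 49 48
f 48 49 50
f 48 50 30
f 49 27 51
f 49 51 50
f 50 51 52
f 50 52 30
f 51 27 28
f 51 28 52
f 52 28 29
f 52 29 30
f 54 53 56
f 54 56 55
f 56 53 57
f 56 57 55
f 57 53 58
f 57 58 55
f 58 53 59
f 58 59 55
f 59 53 60
f 59 60 55
f 60 53 61
f 60 61 55
f 61 53 62
f 61 62 55
f 62 53 63
f 62 63 55
f 63 53 64
f 63 64 55
f 64 53 54
f 64 54 55
f 66 65 69
f 66 69 67
f 67 69 70
f 67 70 68
f 69 65 71
f 69 71 70
f 70 71 72
f 70 72 68
f 71 65 73
f 71 73 72
f 72 73 74
f 72 74 68
f 73 65 75
f 73 75 74
f 74 75 76
f 74 76 68
f 75 65 77
f 75 77 76
f 76 77 78
f 76 78 68
f 77 65 79
f 77 79 78
f 78 79 80
f 78 80 68
f 79 65 81
f 79 81 80
f 80 81 82
f 80 82 68
f 81 65 66
f 81 66 82
f 82 66 67
f 82 67 68



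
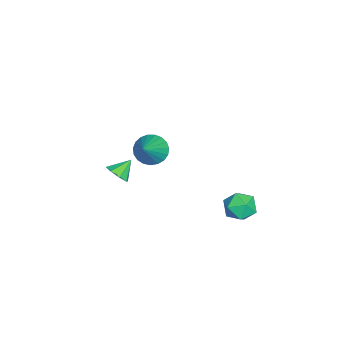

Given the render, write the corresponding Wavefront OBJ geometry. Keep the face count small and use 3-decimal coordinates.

v 0.83 4.159 -2.513
v 1.112 3.69 -1.767
v 0.088 2.95 -2.993
v 0.37 2.481 -2.247
v -0.238 3.172 -2.156
v 0.22 3.919 -1.86
v 0.98 2.721 -2.9
v 1.438 3.468 -2.604
v 1.204 2.801 -2.006
v 0.451 3.08 -1.546
v 0.749 3.56 -3.214
v -0.004 3.839 -2.754
v -2.249 -3.3 -3.385
v -1.829 -3.516 -2.829
v -2.871 -2.68 -2.675
v -1.64 -3.05 -3.071
v -1.808 -2.73 -3.497
v -2.234 -2.745 -3.858
v -2.669 -3.085 -3.942
v -2.858 -3.551 -3.699
v -2.69 -3.871 -3.273
v -2.264 -3.856 -2.912
v 1.822 -0.756 2.324
v 2.339 -1.024 1.69
v 3.278 -0.864 3.556
v 2.379 -0.669 1.674
v 2.323 -0.329 1.77
v 2.18 -0.063 1.962
v 1.976 0.083 2.216
v 1.745 0.084 2.489
v 1.527 -0.06 2.734
v 1.36 -0.325 2.907
v 1.274 -0.664 2.98
v 1.282 -1.019 2.939
v 1.384 -1.329 2.792
v 1.561 -1.539 2.564
v 1.784 -1.615 2.294
v 2.013 -1.541 2.03
v 2.209 -1.332 1.816
f 1 12 6
f 1 6 2
f 1 2 8
f 1 8 11
f 1 11 12
f 2 6 10
f 6 12 5
f 12 11 3
f 11 8 7
f 8 2 9
f 4 10 5
f 4 5 3
f 4 3 7
f 4 7 9
f 4 9 10
f 5 10 6
f 3 5 12
f 7 3 11
f 9 7 8
f 10 9 2
f 14 13 16
f 14 16 15
f 16 13 17
f 16 17 15
f 17 13 18
f 17 18 15
f 18 13 19
f 18 19 15
f 19 13 20
f 19 20 15
f 20 13 21
f 20 21 15
f 21 13 22
f 21 22 15
f 22 13 14
f 22 14 15
f 24 23 26
f 24 26 25
f 26 23 27
f 26 27 25
f 27 23 28
f 27 28 25
f 28 23 29
f 28 29 25
f 29 23 30
f 29 30 25
f 30 23 31
f 30 31 25
f 31 23 32
f 31 32 25
f 32 23 33
f 32 33 25
f 33 23 34
f 33 34 25
f 34 23 35
f 34 35 25
f 35 23 36
f 35 36 25
f 36 23 37
f 36 37 25
f 37 23 38
f 37 38 25
f 38 23 39
f 38 39 25
f 39 23 24
f 39 24 25



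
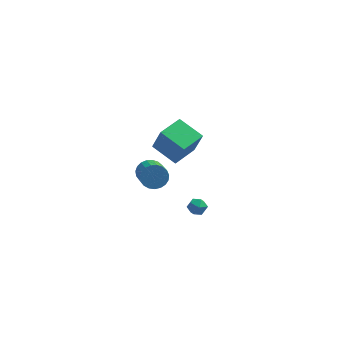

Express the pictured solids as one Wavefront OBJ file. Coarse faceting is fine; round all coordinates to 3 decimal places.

v 0.703 -3.905 -3.369
v 1.122 -3.492 -3.596
v 1.458 -4.428 -2.924
v 1.877 -4.015 -3.151
v 1.472 -3.837 -2.701
v 1.005 -3.514 -2.977
v 1.575 -4.406 -3.543
v 1.108 -4.083 -3.819
v 1.662 -3.802 -3.704
v 1.598 -3.451 -3.184
v 0.982 -4.469 -3.336
v 0.918 -4.118 -2.816
v -2.091 3.612 -4.488
v -1.546 3.145 -2.783
v -1.123 5.126 -4.383
v -0.577 4.658 -2.678
v -0.623 2.722 -5.202
v -0.077 2.254 -3.497
v 0.346 4.235 -5.097
v 0.891 3.768 -3.392
v -1.74 -0.517 -3.366
v -1.105 -0.615 -3.891
v -0.665 -2.102 -3.079
v -1.3 -2.003 -2.554
v -0.96 -0.433 -3.636
v -0.52 -1.92 -2.825
v -0.949 -0.266 -3.334
v -0.51 -1.752 -2.523
v -1.076 -0.141 -3.038
v -0.636 -1.628 -2.227
v -1.317 -0.082 -2.799
v -0.877 -1.569 -1.987
v -1.632 -0.098 -2.657
v -1.192 -1.585 -1.846
v -1.965 -0.186 -2.638
v -1.525 -1.673 -1.827
v -2.259 -0.331 -2.745
v -1.819 -1.818 -1.934
v -2.464 -0.509 -2.959
v -2.024 -1.996 -2.148
v -2.543 -0.687 -3.243
v -2.103 -2.174 -2.432
v -2.484 -0.837 -3.549
v -2.044 -2.323 -2.738
v -2.296 -0.93 -3.823
v -1.856 -2.417 -3.012
v -2.011 -0.953 -4.018
v -1.572 -2.439 -3.206
v -1.68 -0.899 -4.1
v -1.241 -2.386 -3.288
v -1.36 -0.78 -4.055
v -0.92 -2.267 -3.243
f 1 12 6
f 1 6 2
f 1 2 8
f 1 8 11
f 1 11 12
f 2 6 10
f 6 12 5
f 12 11 3
f 11 8 7
f 8 2 9
f 4 10 5
f 4 5 3
f 4 3 7
f 4 7 9
f 4 9 10
f 5 10 6
f 3 5 12
f 7 3 11
f 9 7 8
f 10 9 2
f 14 16 13
f 17 14 13
f 13 16 15
f 15 17 13
f 14 20 16
f 18 14 17
f 18 20 14
f 16 20 15
f 19 17 15
f 15 20 19
f 19 18 17
f 20 18 19
f 22 21 25
f 22 25 23
f 23 25 26
f 23 26 24
f 25 21 27
f 25 27 26
f 26 27 28
f 26 28 24
f 27 21 29
f 27 29 28
f 28 29 30
f 28 30 24
f 29 21 31
f 29 31 30
f 30 31 32
f 30 32 24
f 31 21 33
f 31 33 32
f 32 33 34
f 32 34 24
f 33 21 35
f 33 35 34
f 34 35 36
f 34 36 24
f 35 21 37
f 35 37 36
f 36 37 38
f 36 38 24
f 37 21 39
f 37 39 38
f 38 39 40
f 38 40 24
f 39 21 41
f 39 41 40
f 40 41 42
f 40 42 24
f 41 21 43
f 41 43 42
f 42 43 44
f 42 44 24
f 43 21 45
f 43 45 44
f 44 45 46
f 44 46 24
f 45 21 47
f 45 47 46
f 46 47 48
f 46 48 24
f 47 21 49
f 47 49 48
f 48 49 50
f 48 50 24
f 49 21 51
f 49 51 50
f 50 51 52
f 50 52 24
f 51 21 22
f 51 22 52
f 52 22 23
f 52 23 24



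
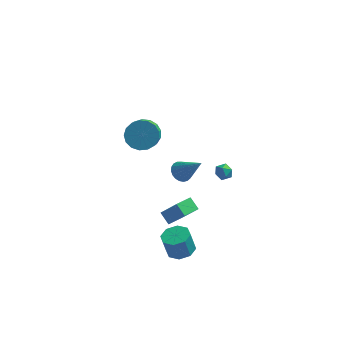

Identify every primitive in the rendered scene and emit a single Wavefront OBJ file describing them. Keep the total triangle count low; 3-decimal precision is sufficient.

v 1.188 -2.481 -1.3
v 2.175 -2.876 0.078
v 1.831 -1.56 -1.496
v 2.817 -1.955 -0.118
v 1.723 -2.965 -1.822
v 2.709 -3.36 -0.444
v 2.365 -2.044 -2.018
v 3.352 -2.439 -0.64
v -0.192 0.113 3.401
v 0.795 0.069 3.244
v 0.918 -1.316 4.402
v -0.068 -1.273 4.559
v 0.751 0.373 3.611
v 0.874 -1.013 4.769
v 0.491 0.616 3.931
v 0.614 -0.769 5.089
v 0.074 0.745 4.129
v 0.198 -0.641 5.287
v -0.403 0.728 4.16
v -0.279 -0.657 5.318
v -0.832 0.571 4.018
v -0.708 -0.815 5.176
v -1.114 0.309 3.734
v -0.991 -1.077 4.892
v -1.185 0.001 3.374
v -1.062 -1.384 4.532
v -1.029 -0.28 3.02
v -0.905 -1.666 4.178
v -0.68 -0.472 2.753
v -0.557 -1.858 3.911
v -0.22 -0.53 2.635
v -0.096 -1.915 3.793
v 0.247 -0.44 2.692
v 0.37 -1.826 3.851
v 0.613 -0.224 2.912
v 0.737 -1.61 4.07
v 1.727 1.708 -1.39
v 2.275 1.624 -1.865
v 2.993 1.132 0.17
v 2.306 1.915 -1.783
v 2.238 2.17 -1.634
v 2.081 2.345 -1.442
v 1.863 2.41 -1.241
v 1.621 2.354 -1.066
v 1.398 2.186 -0.947
v 1.232 1.935 -0.904
v 1.151 1.646 -0.946
v 1.17 1.367 -1.065
v 1.286 1.147 -1.239
v 1.477 1.024 -1.44
v 1.712 1.02 -1.632
v 1.95 1.134 -1.783
v 2.149 1.348 -1.865
v 2.437 -2.961 -4.147
v 3.304 -2.935 -3.945
v 2.989 -2.973 -2.591
v 2.123 -2.999 -2.793
v 3.028 -2.314 -3.992
v 2.714 -2.351 -2.638
v 2.407 -2.072 -4.129
v 2.092 -2.109 -2.776
v 1.803 -2.351 -4.277
v 1.488 -2.388 -2.924
v 1.571 -2.987 -4.349
v 1.256 -3.025 -2.995
v 1.846 -3.609 -4.302
v 1.532 -3.646 -2.948
v 2.468 -3.851 -4.164
v 2.153 -3.888 -2.811
v 3.072 -3.572 -4.016
v 2.757 -3.609 -2.663
v 4.046 4.154 -2.592
v 4.484 3.717 -2.717
v 3.476 3.803 -3.363
v 3.914 3.366 -3.488
v 3.572 3.328 -2.96
v 3.924 3.544 -2.483
v 4.036 3.976 -3.597
v 4.388 4.192 -3.12
v 4.478 3.607 -3.338
v 4.191 3.207 -2.944
v 3.769 4.313 -3.136
v 3.482 3.913 -2.742
f 2 4 1
f 5 2 1
f 1 4 3
f 3 5 1
f 2 8 4
f 6 2 5
f 6 8 2
f 4 8 3
f 7 5 3
f 3 8 7
f 7 6 5
f 8 6 7
f 10 9 13
f 10 13 11
f 11 13 14
f 11 14 12
f 13 9 15
f 13 15 14
f 14 15 16
f 14 16 12
f 15 9 17
f 15 17 16
f 16 17 18
f 16 18 12
f 17 9 19
f 17 19 18
f 18 19 20
f 18 20 12
f 19 9 21
f 19 21 20
f 20 21 22
f 20 22 12
f 21 9 23
f 21 23 22
f 22 23 24
f 22 24 12
f 23 9 25
f 23 25 24
f 24 25 26
f 24 26 12
f 25 9 27
f 25 27 26
f 26 27 28
f 26 28 12
f 27 9 29
f 27 29 28
f 28 29 30
f 28 30 12
f 29 9 31
f 29 31 30
f 30 31 32
f 30 32 12
f 31 9 33
f 31 33 32
f 32 33 34
f 32 34 12
f 33 9 35
f 33 35 34
f 34 35 36
f 34 36 12
f 35 9 10
f 35 10 36
f 36 10 11
f 36 11 12
f 38 37 40
f 38 40 39
f 40 37 41
f 40 41 39
f 41 37 42
f 41 42 39
f 42 37 43
f 42 43 39
f 43 37 44
f 43 44 39
f 44 37 45
f 44 45 39
f 45 37 46
f 45 46 39
f 46 37 47
f 46 47 39
f 47 37 48
f 47 48 39
f 48 37 49
f 48 49 39
f 49 37 50
f 49 50 39
f 50 37 51
f 50 51 39
f 51 37 52
f 51 52 39
f 52 37 53
f 52 53 39
f 53 37 38
f 53 38 39
f 55 54 58
f 55 58 56
f 56 58 59
f 56 59 57
f 58 54 60
f 58 60 59
f 59 60 61
f 59 61 57
f 60 54 62
f 60 62 61
f 61 62 63
f 61 63 57
f 62 54 64
f 62 64 63
f 63 64 65
f 63 65 57
f 64 54 66
f 64 66 65
f 65 66 67
f 65 67 57
f 66 54 68
f 66 68 67
f 67 68 69
f 67 69 57
f 68 54 70
f 68 70 69
f 69 70 71
f 69 71 57
f 70 54 55
f 70 55 71
f 71 55 56
f 71 56 57
f 72 83 77
f 72 77 73
f 72 73 79
f 72 79 82
f 72 82 83
f 73 77 81
f 77 83 76
f 83 82 74
f 82 79 78
f 79 73 80
f 75 81 76
f 75 76 74
f 75 74 78
f 75 78 80
f 75 80 81
f 76 81 77
f 74 76 83
f 78 74 82
f 80 78 79
f 81 80 73



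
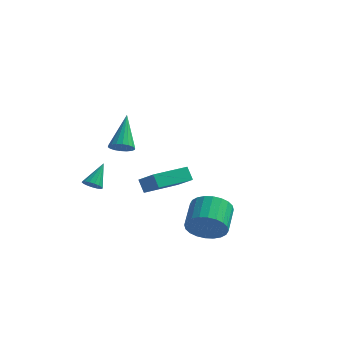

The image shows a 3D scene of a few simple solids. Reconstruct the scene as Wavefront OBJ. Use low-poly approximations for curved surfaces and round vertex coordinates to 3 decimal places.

v -1.574 -2.01 1.713
v -1.033 -1.683 1.523
v -1.906 -0.57 3.247
v -1.245 -1.559 1.361
v -1.522 -1.525 1.269
v -1.809 -1.587 1.265
v -2.05 -1.733 1.35
v -2.196 -1.934 1.507
v -2.219 -2.15 1.704
v -2.114 -2.338 1.904
v -1.902 -2.461 2.066
v -1.625 -2.495 2.158
v -1.338 -2.433 2.162
v -1.098 -2.288 2.077
v -0.952 -2.087 1.92
v -0.929 -1.871 1.722
v -3.007 3.329 -3.18
v -1.924 2.685 -2.312
v -1.876 5.157 -3.235
v -0.793 4.513 -2.367
v -2.587 3.047 -3.913
v -1.504 2.403 -3.045
v -1.456 4.875 -3.968
v -0.373 4.231 -3.1
v -2.825 -2.696 -0.738
v -2.534 -3.039 -0.438
v -2.675 -1.664 0.298
v -2.357 -2.918 -0.584
v -2.288 -2.747 -0.765
v -2.342 -2.564 -0.94
v -2.507 -2.412 -1.068
v -2.744 -2.324 -1.121
v -3 -2.322 -1.085
v -3.216 -2.406 -0.97
v -3.343 -2.556 -0.802
v -3.35 -2.738 -0.619
v -3.238 -2.911 -0.463
v -3.031 -3.035 -0.37
v -2.777 -3.081 -0.361
v 2.288 -0.748 -3.622
v 2.898 -1.039 -2.779
v 2.621 0.416 -2.076
v 2.012 0.708 -2.918
v 3.186 -0.862 -3.031
v 2.909 0.593 -2.328
v 3.337 -0.668 -3.374
v 3.06 0.787 -2.67
v 3.328 -0.486 -3.754
v 3.051 0.969 -3.05
v 3.161 -0.344 -4.113
v 2.884 1.111 -3.41
v 2.862 -0.263 -4.398
v 2.585 1.192 -3.695
v 2.475 -0.256 -4.565
v 2.198 1.199 -3.862
v 2.059 -0.324 -4.588
v 1.782 1.131 -3.885
v 1.679 -0.456 -4.464
v 1.402 0.999 -3.761
v 1.391 -0.633 -4.212
v 1.114 0.822 -3.509
v 1.24 -0.827 -3.87
v 0.963 0.628 -3.166
v 1.249 -1.009 -3.49
v 0.972 0.446 -2.786
v 1.416 -1.151 -3.13
v 1.139 0.304 -2.427
v 1.715 -1.232 -2.845
v 1.438 0.223 -2.142
v 2.102 -1.239 -2.678
v 1.825 0.216 -1.975
v 2.518 -1.171 -2.655
v 2.241 0.284 -1.952
f 2 1 4
f 2 4 3
f 4 1 5
f 4 5 3
f 5 1 6
f 5 6 3
f 6 1 7
f 6 7 3
f 7 1 8
f 7 8 3
f 8 1 9
f 8 9 3
f 9 1 10
f 9 10 3
f 10 1 11
f 10 11 3
f 11 1 12
f 11 12 3
f 12 1 13
f 12 13 3
f 13 1 14
f 13 14 3
f 14 1 15
f 14 15 3
f 15 1 16
f 15 16 3
f 16 1 2
f 16 2 3
f 18 20 17
f 21 18 17
f 17 20 19
f 19 21 17
f 18 24 20
f 22 18 21
f 22 24 18
f 20 24 19
f 23 21 19
f 19 24 23
f 23 22 21
f 24 22 23
f 26 25 28
f 26 28 27
f 28 25 29
f 28 29 27
f 29 25 30
f 29 30 27
f 30 25 31
f 30 31 27
f 31 25 32
f 31 32 27
f 32 25 33
f 32 33 27
f 33 25 34
f 33 34 27
f 34 25 35
f 34 35 27
f 35 25 36
f 35 36 27
f 36 25 37
f 36 37 27
f 37 25 38
f 37 38 27
f 38 25 39
f 38 39 27
f 39 25 26
f 39 26 27
f 41 40 44
f 41 44 42
f 42 44 45
f 42 45 43
f 44 40 46
f 44 46 45
f 45 46 47
f 45 47 43
f 46 40 48
f 46 48 47
f 47 48 49
f 47 49 43
f 48 40 50
f 48 50 49
f 49 50 51
f 49 51 43
f 50 40 52
f 50 52 51
f 51 52 53
f 51 53 43
f 52 40 54
f 52 54 53
f 53 54 55
f 53 55 43
f 54 40 56
f 54 56 55
f 55 56 57
f 55 57 43
f 56 40 58
f 56 58 57
f 57 58 59
f 57 59 43
f 58 40 60
f 58 60 59
f 59 60 61
f 59 61 43
f 60 40 62
f 60 62 61
f 61 62 63
f 61 63 43
f 62 40 64
f 62 64 63
f 63 64 65
f 63 65 43
f 64 40 66
f 64 66 65
f 65 66 67
f 65 67 43
f 66 40 68
f 66 68 67
f 67 68 69
f 67 69 43
f 68 40 70
f 68 70 69
f 69 70 71
f 69 71 43
f 70 40 72
f 70 72 71
f 71 72 73
f 71 73 43
f 72 40 41
f 72 41 73
f 73 41 42
f 73 42 43



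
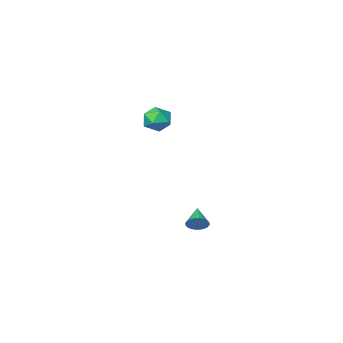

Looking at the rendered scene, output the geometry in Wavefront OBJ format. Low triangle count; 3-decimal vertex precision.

v 1.324 -2.538 2.544
v 1.824 -2.37 1.875
v 0.656 -3.49 1.805
v 1.156 -3.322 1.136
v 1.481 -3.703 1.825
v 1.893 -3.115 2.282
v 0.587 -2.745 1.398
v 0.999 -2.157 1.855
v 1.368 -2.498 1.167
v 1.921 -3.09 1.431
v 0.559 -2.77 2.249
v 1.112 -3.362 2.513
v 3.174 4.062 -2.214
v 3.566 4.074 -1.8
v 2.626 3.158 -1.666
v 3.414 4.215 -1.72
v 3.225 4.333 -1.715
v 3.028 4.409 -1.786
v 2.854 4.433 -1.922
v 2.729 4.399 -2.103
v 2.671 4.315 -2.3
v 2.69 4.192 -2.485
v 2.783 4.049 -2.628
v 2.935 3.908 -2.708
v 3.124 3.79 -2.712
v 3.32 3.714 -2.641
v 3.495 3.691 -2.505
v 3.62 3.724 -2.324
v 3.678 3.808 -2.127
v 3.659 3.932 -1.943
f 1 12 6
f 1 6 2
f 1 2 8
f 1 8 11
f 1 11 12
f 2 6 10
f 6 12 5
f 12 11 3
f 11 8 7
f 8 2 9
f 4 10 5
f 4 5 3
f 4 3 7
f 4 7 9
f 4 9 10
f 5 10 6
f 3 5 12
f 7 3 11
f 9 7 8
f 10 9 2
f 14 13 16
f 14 16 15
f 16 13 17
f 16 17 15
f 17 13 18
f 17 18 15
f 18 13 19
f 18 19 15
f 19 13 20
f 19 20 15
f 20 13 21
f 20 21 15
f 21 13 22
f 21 22 15
f 22 13 23
f 22 23 15
f 23 13 24
f 23 24 15
f 24 13 25
f 24 25 15
f 25 13 26
f 25 26 15
f 26 13 27
f 26 27 15
f 27 13 28
f 27 28 15
f 28 13 29
f 28 29 15
f 29 13 30
f 29 30 15
f 30 13 14
f 30 14 15



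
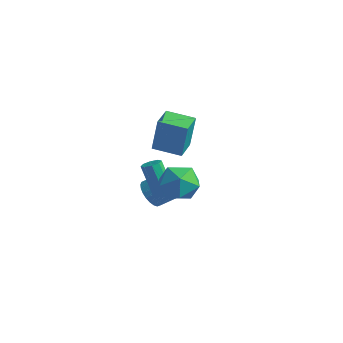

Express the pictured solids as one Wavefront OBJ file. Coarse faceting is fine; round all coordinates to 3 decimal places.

v -0.113 -0.053 -0.864
v 0.537 -0.271 -1.35
v 1.262 0.355 -0.662
v 0.613 0.573 -0.176
v 0.437 0.005 -1.496
v 1.163 0.631 -0.808
v 0.254 0.272 -1.546
v 0.979 0.898 -0.858
v 0.015 0.489 -1.493
v 0.74 1.116 -0.804
v -0.244 0.624 -1.343
v 0.482 1.251 -0.655
v -0.482 0.656 -1.121
v 0.243 1.283 -0.432
v -0.664 0.58 -0.859
v 0.061 1.207 -0.171
v -0.763 0.408 -0.598
v -0.037 1.034 0.09
v -0.762 0.165 -0.378
v -0.037 0.791 0.31
v -0.663 -0.111 -0.232
v 0.063 0.515 0.456
v -0.479 -0.378 -0.182
v 0.246 0.248 0.506
v -0.24 -0.596 -0.236
v 0.485 0.031 0.453
v 0.018 -0.731 -0.385
v 0.744 -0.104 0.303
v 0.257 -0.763 -0.608
v 0.982 -0.136 0.081
v 0.439 -0.687 -0.869
v 1.164 -0.06 -0.181
v 0.537 -0.514 -1.13
v 1.263 0.112 -0.442
v -2.516 2.552 0.012
v -2.307 2.765 2.02
v -3.11 3.807 -0.06
v -2.901 4.02 1.948
v -1.079 3.22 -0.208
v -0.87 3.433 1.8
v -1.673 4.475 -0.28
v -1.464 4.688 1.728
v 2.046 -1.401 1.012
v 2.41 -1.722 1.198
v 1.579 -1.7 2.873
v 1.214 -1.379 2.688
v 2.508 -1.339 1.241
v 1.677 -1.317 2.916
v 2.335 -0.992 1.151
v 1.504 -0.97 2.826
v 1.993 -0.885 0.98
v 1.161 -0.863 2.655
v 1.681 -1.08 0.827
v 0.85 -1.058 2.502
v 1.583 -1.463 0.784
v 0.752 -1.441 2.459
v 1.756 -1.81 0.874
v 0.925 -1.788 2.549
v 2.099 -1.917 1.045
v 1.267 -1.895 2.72
v 2.929 -2.644 3.058
v 3.446 -1.904 2.387
v 4.474 -2.876 3.993
v 4.991 -2.136 3.322
v 4.199 -1.786 4.04
v 3.244 -1.643 3.463
v 4.676 -3.137 2.917
v 3.721 -2.994 2.34
v 4.526 -2.209 2.3
v 4.231 -1.374 2.994
v 3.689 -3.406 3.386
v 3.394 -2.571 4.08
f 2 1 5
f 2 5 3
f 3 5 6
f 3 6 4
f 5 1 7
f 5 7 6
f 6 7 8
f 6 8 4
f 7 1 9
f 7 9 8
f 8 9 10
f 8 10 4
f 9 1 11
f 9 11 10
f 10 11 12
f 10 12 4
f 11 1 13
f 11 13 12
f 12 13 14
f 12 14 4
f 13 1 15
f 13 15 14
f 14 15 16
f 14 16 4
f 15 1 17
f 15 17 16
f 16 17 18
f 16 18 4
f 17 1 19
f 17 19 18
f 18 19 20
f 18 20 4
f 19 1 21
f 19 21 20
f 20 21 22
f 20 22 4
f 21 1 23
f 21 23 22
f 22 23 24
f 22 24 4
f 23 1 25
f 23 25 24
f 24 25 26
f 24 26 4
f 25 1 27
f 25 27 26
f 26 27 28
f 26 28 4
f 27 1 29
f 27 29 28
f 28 29 30
f 28 30 4
f 29 1 31
f 29 31 30
f 30 31 32
f 30 32 4
f 31 1 33
f 31 33 32
f 32 33 34
f 32 34 4
f 33 1 2
f 33 2 34
f 34 2 3
f 34 3 4
f 36 38 35
f 39 36 35
f 35 38 37
f 37 39 35
f 36 42 38
f 40 36 39
f 40 42 36
f 38 42 37
f 41 39 37
f 37 42 41
f 41 40 39
f 42 40 41
f 44 43 47
f 44 47 45
f 45 47 48
f 45 48 46
f 47 43 49
f 47 49 48
f 48 49 50
f 48 50 46
f 49 43 51
f 49 51 50
f 50 51 52
f 50 52 46
f 51 43 53
f 51 53 52
f 52 53 54
f 52 54 46
f 53 43 55
f 53 55 54
f 54 55 56
f 54 56 46
f 55 43 57
f 55 57 56
f 56 57 58
f 56 58 46
f 57 43 59
f 57 59 58
f 58 59 60
f 58 60 46
f 59 43 44
f 59 44 60
f 60 44 45
f 60 45 46
f 61 72 66
f 61 66 62
f 61 62 68
f 61 68 71
f 61 71 72
f 62 66 70
f 66 72 65
f 72 71 63
f 71 68 67
f 68 62 69
f 64 70 65
f 64 65 63
f 64 63 67
f 64 67 69
f 64 69 70
f 65 70 66
f 63 65 72
f 67 63 71
f 69 67 68
f 70 69 62



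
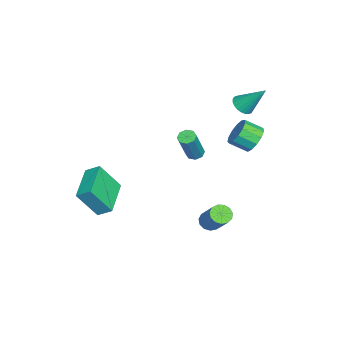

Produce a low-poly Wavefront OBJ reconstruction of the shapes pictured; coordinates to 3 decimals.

v -2.373 1.102 0.044
v -1.926 1.207 -0.179
v -0.961 0.943 1.633
v -1.407 0.838 1.856
v -2.102 1.526 -0.039
v -1.136 1.262 1.773
v -2.436 1.597 0.15
v -1.471 1.333 1.962
v -2.734 1.378 0.277
v -1.768 1.114 2.088
v -2.819 0.997 0.267
v -1.854 0.733 2.079
v -2.644 0.678 0.127
v -1.678 0.414 1.939
v -2.309 0.607 -0.062
v -1.344 0.343 1.75
v -2.012 0.826 -0.188
v -1.046 0.562 1.623
v -1.844 4.28 1.771
v -1.25 4.012 1.224
v -1.143 3.071 1.803
v -1.736 3.34 2.349
v -1.018 4.25 1.569
v -0.911 3.309 2.148
v -1.048 4.498 1.978
v -0.941 3.557 2.556
v -1.331 4.677 2.32
v -1.224 3.736 2.899
v -1.776 4.73 2.489
v -1.669 3.789 3.068
v -2.243 4.64 2.429
v -2.136 3.699 3.008
v -2.583 4.436 2.16
v -2.476 3.495 2.739
v -2.688 4.183 1.768
v -2.581 3.242 2.347
v -2.525 3.96 1.376
v -2.418 3.019 1.955
v -2.146 3.84 1.11
v -2.039 2.899 1.689
v -1.671 3.859 1.053
v -1.563 2.918 1.632
v 1.438 -3.789 0.592
v 1.528 -3.029 1.066
v 1.108 -2.794 -0.944
v 1.198 -2.034 -0.471
v 3.562 -3.766 0.151
v 3.652 -3.006 0.624
v 3.232 -2.771 -1.386
v 3.322 -2.011 -0.912
v -3.898 3.313 3.007
v -3.483 3.679 2.611
v -3.642 4.527 4.393
v -3.718 3.79 2.556
v -3.98 3.829 2.571
v -4.23 3.789 2.652
v -4.429 3.677 2.787
v -4.547 3.51 2.955
v -4.566 3.312 3.131
v -4.484 3.115 3.289
v -4.313 2.948 3.403
v -4.078 2.837 3.457
v -3.816 2.798 3.443
v -3.566 2.838 3.362
v -3.367 2.95 3.227
v -3.249 3.117 3.059
v -3.229 3.314 2.882
v -3.312 3.512 2.725
v -0.351 2.267 -3.702
v 0.052 1.798 -3.748
v 1.074 2.544 -2.384
v 0.671 3.013 -2.338
v 0.164 2.046 -3.967
v 1.186 2.791 -2.603
v 0.112 2.364 -4.102
v 1.135 3.109 -2.739
v -0.086 2.652 -4.11
v 0.936 3.397 -2.747
v -0.369 2.817 -3.989
v 0.653 3.562 -2.625
v -0.646 2.808 -3.776
v 0.376 3.553 -2.412
v -0.829 2.627 -3.54
v 0.193 3.372 -2.176
v -0.861 2.332 -3.355
v 0.161 3.077 -1.991
v -0.731 2.017 -3.28
v 0.292 2.762 -1.917
v -0.48 1.781 -3.339
v 0.543 2.526 -1.976
v -0.188 1.7 -3.514
v 0.834 2.445 -2.15
f 2 1 5
f 2 5 3
f 3 5 6
f 3 6 4
f 5 1 7
f 5 7 6
f 6 7 8
f 6 8 4
f 7 1 9
f 7 9 8
f 8 9 10
f 8 10 4
f 9 1 11
f 9 11 10
f 10 11 12
f 10 12 4
f 11 1 13
f 11 13 12
f 12 13 14
f 12 14 4
f 13 1 15
f 13 15 14
f 14 15 16
f 14 16 4
f 15 1 17
f 15 17 16
f 16 17 18
f 16 18 4
f 17 1 2
f 17 2 18
f 18 2 3
f 18 3 4
f 20 19 23
f 20 23 21
f 21 23 24
f 21 24 22
f 23 19 25
f 23 25 24
f 24 25 26
f 24 26 22
f 25 19 27
f 25 27 26
f 26 27 28
f 26 28 22
f 27 19 29
f 27 29 28
f 28 29 30
f 28 30 22
f 29 19 31
f 29 31 30
f 30 31 32
f 30 32 22
f 31 19 33
f 31 33 32
f 32 33 34
f 32 34 22
f 33 19 35
f 33 35 34
f 34 35 36
f 34 36 22
f 35 19 37
f 35 37 36
f 36 37 38
f 36 38 22
f 37 19 39
f 37 39 38
f 38 39 40
f 38 40 22
f 39 19 41
f 39 41 40
f 40 41 42
f 40 42 22
f 41 19 20
f 41 20 42
f 42 20 21
f 42 21 22
f 44 46 43
f 47 44 43
f 43 46 45
f 45 47 43
f 44 50 46
f 48 44 47
f 48 50 44
f 46 50 45
f 49 47 45
f 45 50 49
f 49 48 47
f 50 48 49
f 52 51 54
f 52 54 53
f 54 51 55
f 54 55 53
f 55 51 56
f 55 56 53
f 56 51 57
f 56 57 53
f 57 51 58
f 57 58 53
f 58 51 59
f 58 59 53
f 59 51 60
f 59 60 53
f 60 51 61
f 60 61 53
f 61 51 62
f 61 62 53
f 62 51 63
f 62 63 53
f 63 51 64
f 63 64 53
f 64 51 65
f 64 65 53
f 65 51 66
f 65 66 53
f 66 51 67
f 66 67 53
f 67 51 68
f 67 68 53
f 68 51 52
f 68 52 53
f 70 69 73
f 70 73 71
f 71 73 74
f 71 74 72
f 73 69 75
f 73 75 74
f 74 75 76
f 74 76 72
f 75 69 77
f 75 77 76
f 76 77 78
f 76 78 72
f 77 69 79
f 77 79 78
f 78 79 80
f 78 80 72
f 79 69 81
f 79 81 80
f 80 81 82
f 80 82 72
f 81 69 83
f 81 83 82
f 82 83 84
f 82 84 72
f 83 69 85
f 83 85 84
f 84 85 86
f 84 86 72
f 85 69 87
f 85 87 86
f 86 87 88
f 86 88 72
f 87 69 89
f 87 89 88
f 88 89 90
f 88 90 72
f 89 69 91
f 89 91 90
f 90 91 92
f 90 92 72
f 91 69 70
f 91 70 92
f 92 70 71
f 92 71 72

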